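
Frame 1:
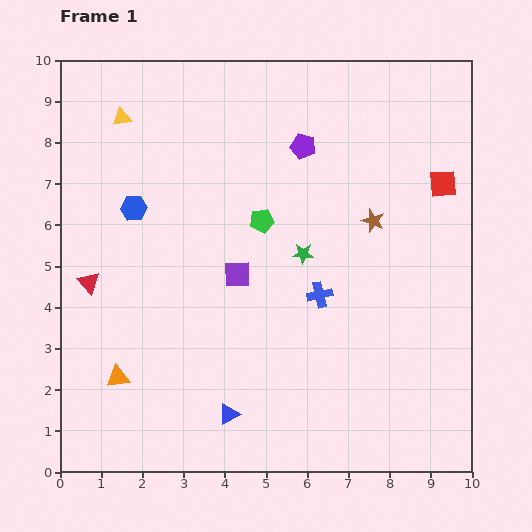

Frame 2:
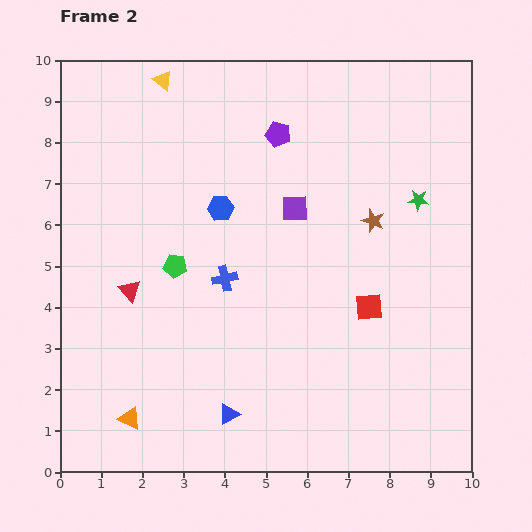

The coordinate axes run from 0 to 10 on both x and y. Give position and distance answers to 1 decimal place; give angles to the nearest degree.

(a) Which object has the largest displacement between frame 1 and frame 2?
the red square

(moved 3.5; next 3.1)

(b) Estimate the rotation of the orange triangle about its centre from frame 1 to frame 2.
34° clockwise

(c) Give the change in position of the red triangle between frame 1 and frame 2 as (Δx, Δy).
(1.0, -0.2)

The red triangle was at (0.7, 4.6) in frame 1 and (1.7, 4.4) in frame 2.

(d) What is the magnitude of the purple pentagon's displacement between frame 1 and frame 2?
0.7

The purple pentagon moved from (5.9, 7.9) to (5.3, 8.2), a distance of √(0.6² + 0.3²) ≈ 0.7.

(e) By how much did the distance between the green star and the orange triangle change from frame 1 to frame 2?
+3.4

Distance in frame 1: 5.4. Distance in frame 2: 8.8.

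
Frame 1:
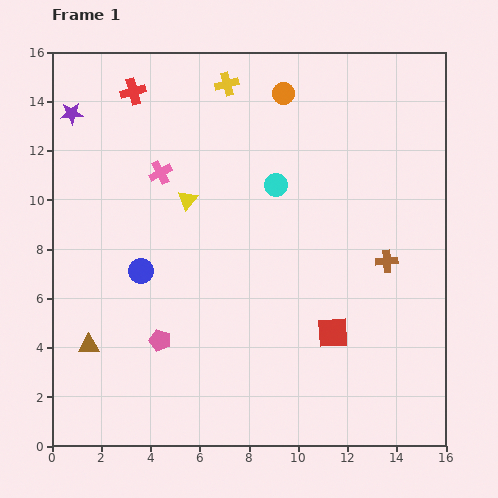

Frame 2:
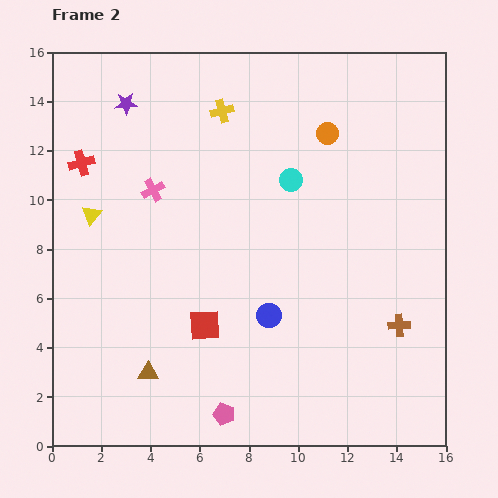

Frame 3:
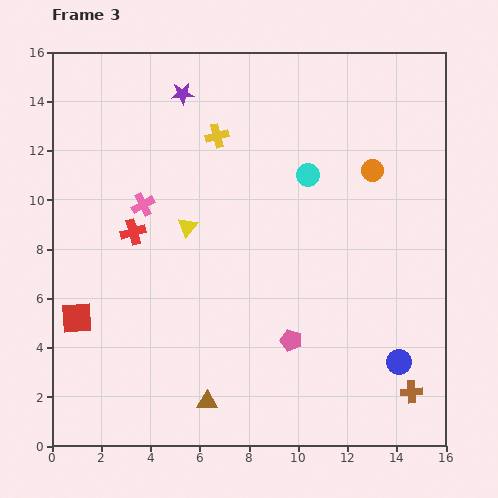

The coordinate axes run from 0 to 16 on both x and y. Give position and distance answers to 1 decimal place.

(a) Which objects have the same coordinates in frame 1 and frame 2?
none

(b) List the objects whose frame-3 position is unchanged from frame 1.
none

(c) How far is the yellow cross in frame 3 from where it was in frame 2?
1.0

The yellow cross moved from (6.9, 13.6) to (6.7, 12.6), a distance of √(0.2² + 1.0²) ≈ 1.0.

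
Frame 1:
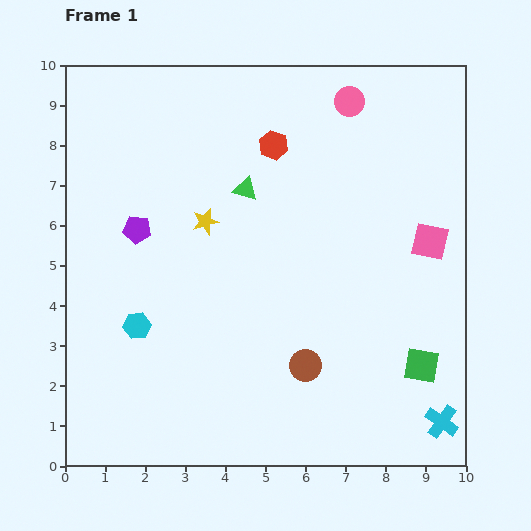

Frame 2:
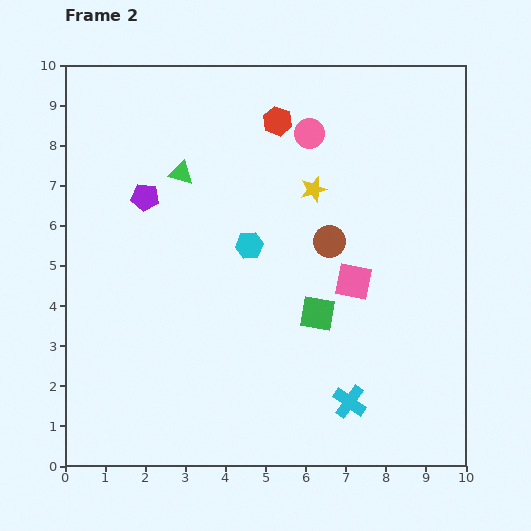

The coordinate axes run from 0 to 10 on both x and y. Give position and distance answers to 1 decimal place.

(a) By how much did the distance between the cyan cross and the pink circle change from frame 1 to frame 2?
-1.5

Distance in frame 1: 8.3. Distance in frame 2: 6.8.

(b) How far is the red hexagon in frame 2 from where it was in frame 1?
0.6

The red hexagon moved from (5.2, 8.0) to (5.3, 8.6), a distance of √(0.1² + 0.6²) ≈ 0.6.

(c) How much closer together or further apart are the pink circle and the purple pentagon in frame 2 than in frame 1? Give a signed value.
-1.8

Distance in frame 1: 6.2. Distance in frame 2: 4.4.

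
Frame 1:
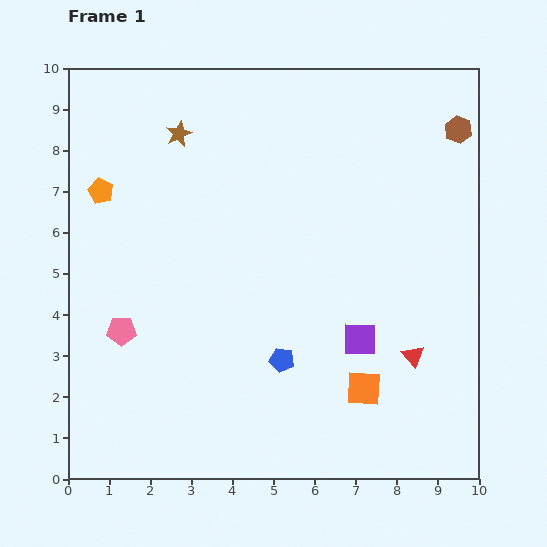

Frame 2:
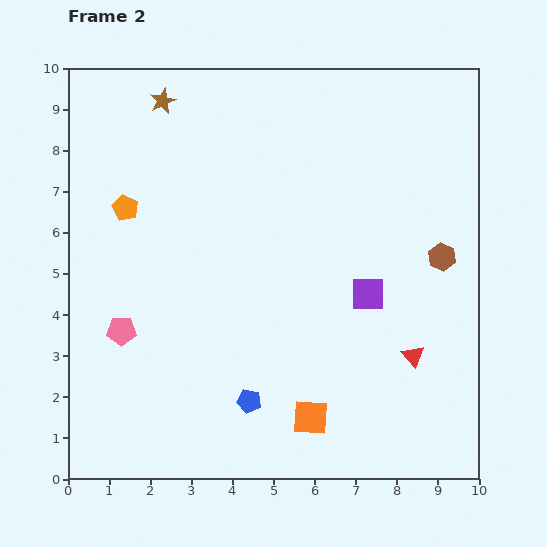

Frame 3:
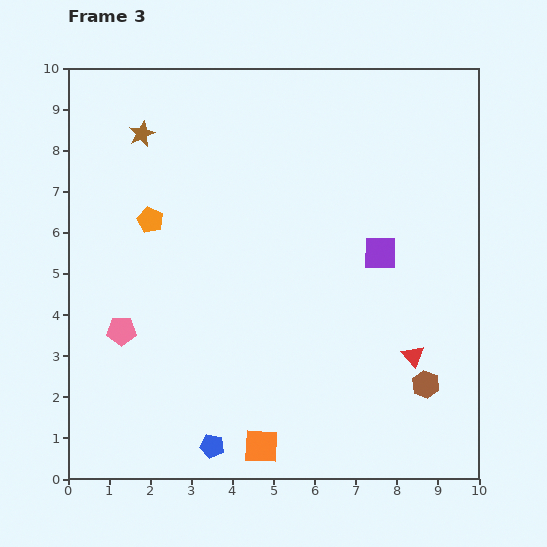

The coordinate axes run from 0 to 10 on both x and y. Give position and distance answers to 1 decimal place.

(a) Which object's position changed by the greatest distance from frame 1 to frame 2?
the brown hexagon

(moved 3.1; next 1.5)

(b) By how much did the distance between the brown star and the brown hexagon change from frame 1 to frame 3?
+2.4

Distance in frame 1: 6.8. Distance in frame 3: 9.2.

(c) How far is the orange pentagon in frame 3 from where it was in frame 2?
0.7

The orange pentagon moved from (1.4, 6.6) to (2.0, 6.3), a distance of √(0.6² + 0.3²) ≈ 0.7.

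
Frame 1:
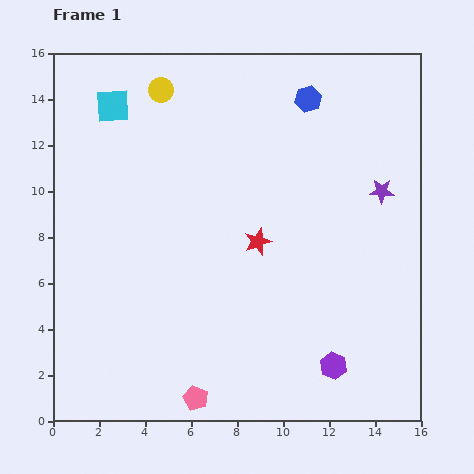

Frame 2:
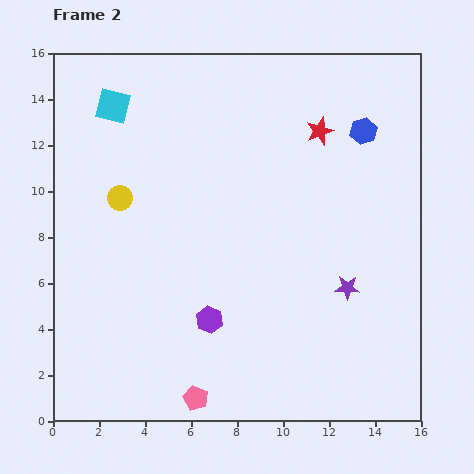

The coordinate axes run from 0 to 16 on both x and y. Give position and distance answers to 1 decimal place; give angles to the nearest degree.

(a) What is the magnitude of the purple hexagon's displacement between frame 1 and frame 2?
5.8

The purple hexagon moved from (12.2, 2.4) to (6.8, 4.4), a distance of √(5.4² + 2.0²) ≈ 5.8.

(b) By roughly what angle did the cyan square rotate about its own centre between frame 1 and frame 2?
18° clockwise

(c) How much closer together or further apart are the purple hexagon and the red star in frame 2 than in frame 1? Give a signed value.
+3.2

Distance in frame 1: 6.3. Distance in frame 2: 9.5.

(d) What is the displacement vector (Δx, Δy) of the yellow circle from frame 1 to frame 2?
(-1.8, -4.7)

The yellow circle was at (4.7, 14.4) in frame 1 and (2.9, 9.7) in frame 2.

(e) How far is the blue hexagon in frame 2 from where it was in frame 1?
2.8

The blue hexagon moved from (11.1, 14.0) to (13.5, 12.6), a distance of √(2.4² + 1.4²) ≈ 2.8.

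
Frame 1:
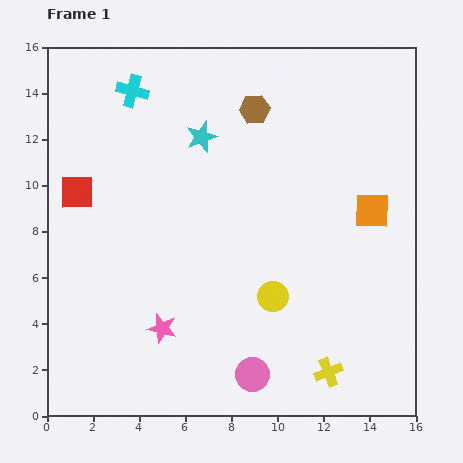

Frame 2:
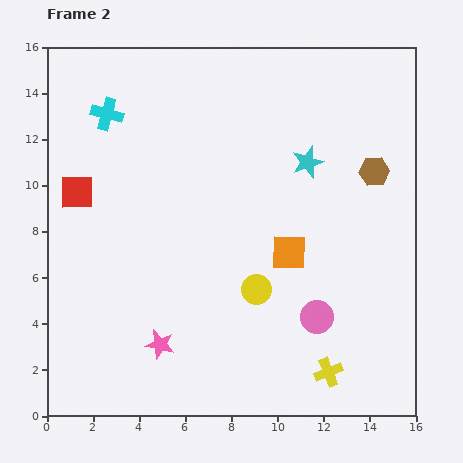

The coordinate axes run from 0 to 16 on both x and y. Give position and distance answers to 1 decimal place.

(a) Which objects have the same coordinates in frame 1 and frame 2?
the red square, the yellow cross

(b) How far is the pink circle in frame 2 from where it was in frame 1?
3.8

The pink circle moved from (8.9, 1.8) to (11.7, 4.3), a distance of √(2.8² + 2.5²) ≈ 3.8.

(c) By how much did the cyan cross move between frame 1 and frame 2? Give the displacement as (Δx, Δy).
(-1.1, -1.0)

The cyan cross was at (3.7, 14.1) in frame 1 and (2.6, 13.1) in frame 2.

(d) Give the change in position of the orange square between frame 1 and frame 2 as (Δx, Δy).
(-3.6, -1.8)

The orange square was at (14.1, 8.9) in frame 1 and (10.5, 7.1) in frame 2.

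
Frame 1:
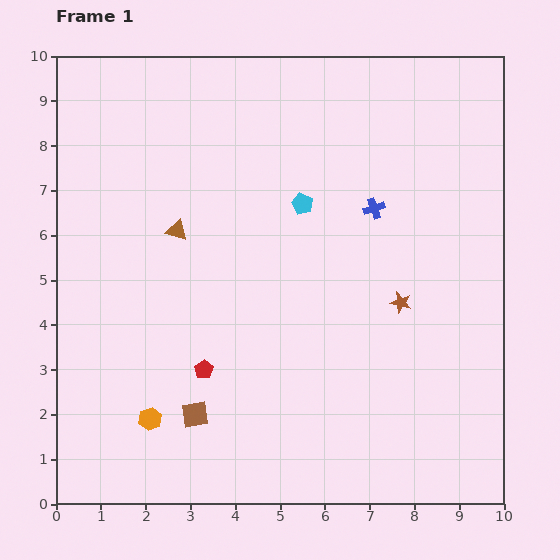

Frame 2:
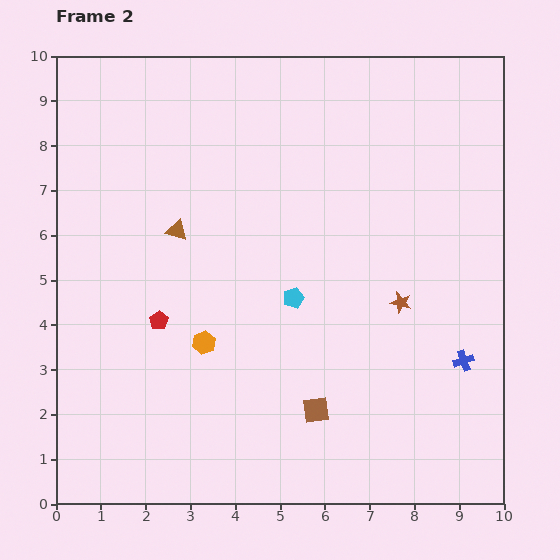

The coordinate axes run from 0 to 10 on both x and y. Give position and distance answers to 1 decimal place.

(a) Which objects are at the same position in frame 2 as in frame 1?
the brown star, the brown triangle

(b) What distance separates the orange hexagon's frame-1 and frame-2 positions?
2.1

The orange hexagon moved from (2.1, 1.9) to (3.3, 3.6), a distance of √(1.2² + 1.7²) ≈ 2.1.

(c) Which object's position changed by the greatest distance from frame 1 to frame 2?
the blue cross

(moved 3.9; next 2.7)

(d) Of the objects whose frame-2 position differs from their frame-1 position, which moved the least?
the red pentagon

(moved 1.5)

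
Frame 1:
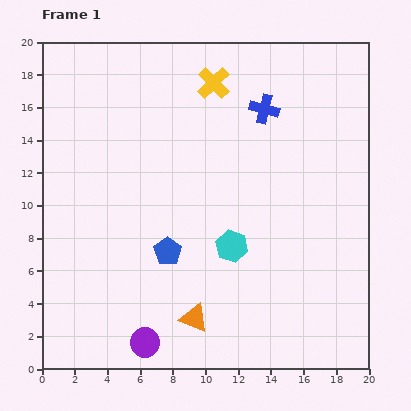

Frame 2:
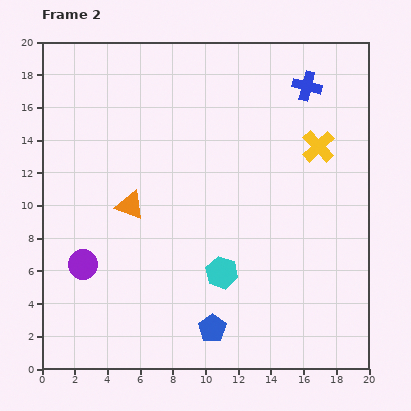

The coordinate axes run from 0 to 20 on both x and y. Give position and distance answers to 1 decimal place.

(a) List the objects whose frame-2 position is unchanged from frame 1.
none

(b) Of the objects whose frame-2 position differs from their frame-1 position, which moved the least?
the cyan hexagon

(moved 1.7)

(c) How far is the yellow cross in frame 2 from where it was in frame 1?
7.5

The yellow cross moved from (10.5, 17.5) to (16.9, 13.6), a distance of √(6.4² + 3.9²) ≈ 7.5.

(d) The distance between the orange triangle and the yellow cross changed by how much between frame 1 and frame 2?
-2.3

Distance in frame 1: 14.4. Distance in frame 2: 12.1.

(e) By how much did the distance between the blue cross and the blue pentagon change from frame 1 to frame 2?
+5.4

Distance in frame 1: 10.5. Distance in frame 2: 15.9.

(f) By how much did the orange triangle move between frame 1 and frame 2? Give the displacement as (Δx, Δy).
(-3.9, 6.9)

The orange triangle was at (9.3, 3.1) in frame 1 and (5.4, 10.0) in frame 2.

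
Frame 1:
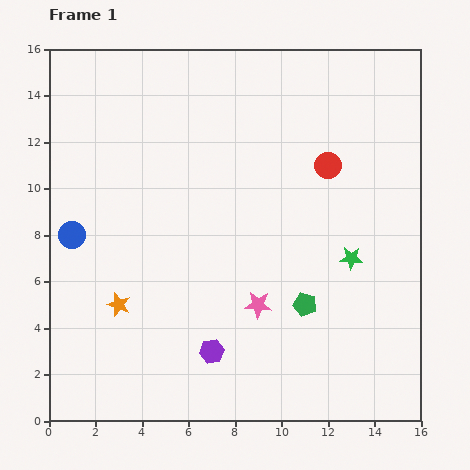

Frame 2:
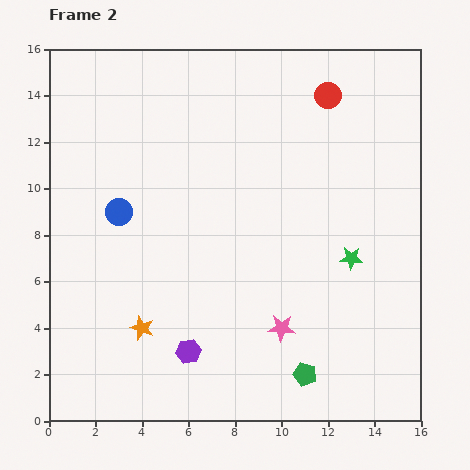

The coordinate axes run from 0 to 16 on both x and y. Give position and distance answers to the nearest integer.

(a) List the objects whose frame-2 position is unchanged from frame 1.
the green star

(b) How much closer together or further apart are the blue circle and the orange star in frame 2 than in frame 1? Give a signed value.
+1

Distance in frame 1: 4. Distance in frame 2: 5.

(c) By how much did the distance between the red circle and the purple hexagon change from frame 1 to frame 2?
+4

Distance in frame 1: 9. Distance in frame 2: 13.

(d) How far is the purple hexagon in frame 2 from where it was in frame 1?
1

The purple hexagon moved from (7, 3) to (6, 3), a distance of √(1² + 0²) ≈ 1.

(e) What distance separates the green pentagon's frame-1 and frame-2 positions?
3

The green pentagon moved from (11, 5) to (11, 2), a distance of √(0² + 3²) ≈ 3.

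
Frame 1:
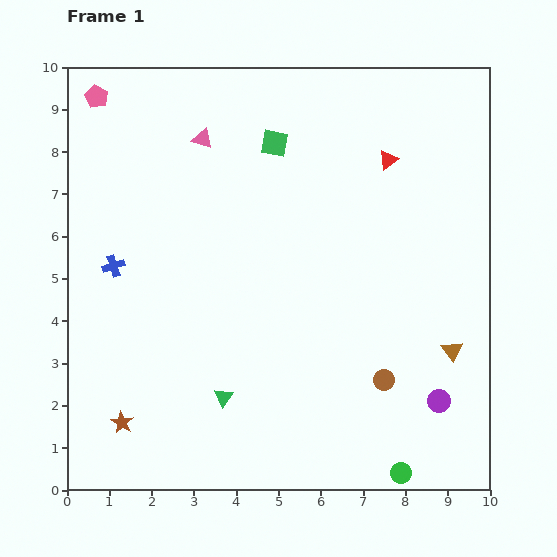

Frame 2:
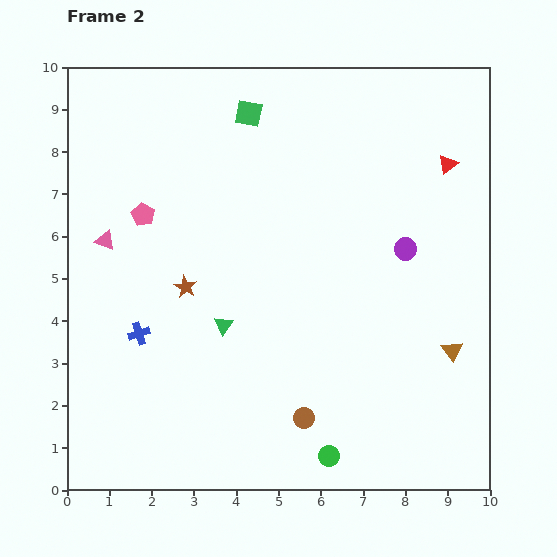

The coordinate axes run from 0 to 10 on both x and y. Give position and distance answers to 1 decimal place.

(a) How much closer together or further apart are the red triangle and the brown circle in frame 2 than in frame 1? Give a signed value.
+1.7

Distance in frame 1: 5.2. Distance in frame 2: 6.9.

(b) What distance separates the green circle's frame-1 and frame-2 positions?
1.7

The green circle moved from (7.9, 0.4) to (6.2, 0.8), a distance of √(1.7² + 0.4²) ≈ 1.7.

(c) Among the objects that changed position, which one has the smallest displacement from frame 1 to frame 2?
the green square

(moved 0.9)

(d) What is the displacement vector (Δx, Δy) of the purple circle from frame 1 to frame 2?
(-0.8, 3.6)

The purple circle was at (8.8, 2.1) in frame 1 and (8.0, 5.7) in frame 2.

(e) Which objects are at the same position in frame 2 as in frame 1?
the brown triangle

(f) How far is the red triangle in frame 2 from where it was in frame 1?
1.4

The red triangle moved from (7.6, 7.8) to (9.0, 7.7), a distance of √(1.4² + 0.1²) ≈ 1.4.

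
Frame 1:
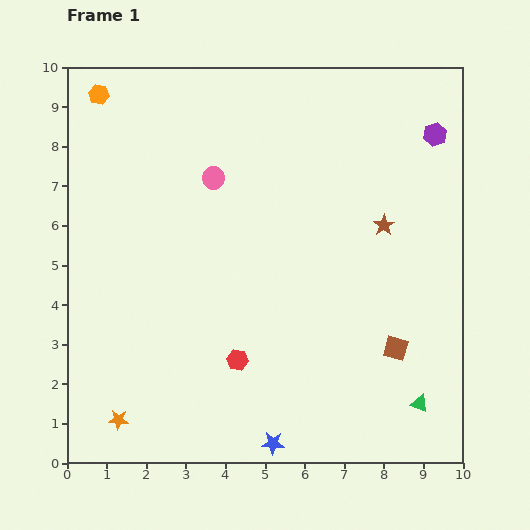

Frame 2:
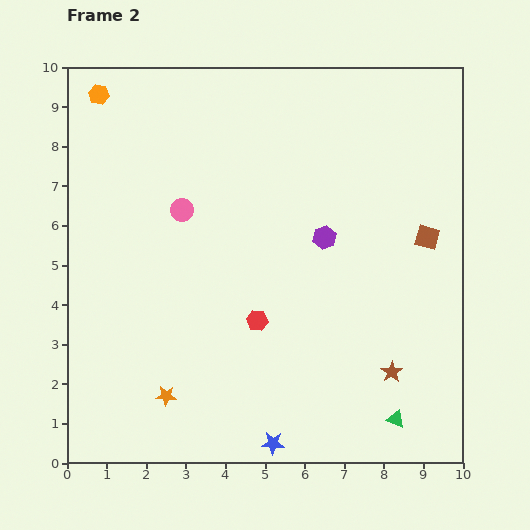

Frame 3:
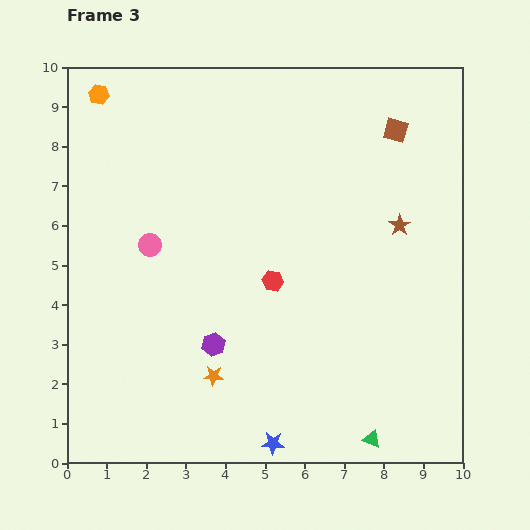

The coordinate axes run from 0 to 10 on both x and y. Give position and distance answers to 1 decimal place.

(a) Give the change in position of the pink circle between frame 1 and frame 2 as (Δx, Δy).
(-0.8, -0.8)

The pink circle was at (3.7, 7.2) in frame 1 and (2.9, 6.4) in frame 2.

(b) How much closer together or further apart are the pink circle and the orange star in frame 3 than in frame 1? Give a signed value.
-2.9

Distance in frame 1: 6.6. Distance in frame 3: 3.7.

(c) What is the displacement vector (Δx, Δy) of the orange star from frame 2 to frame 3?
(1.2, 0.5)

The orange star was at (2.5, 1.7) in frame 2 and (3.7, 2.2) in frame 3.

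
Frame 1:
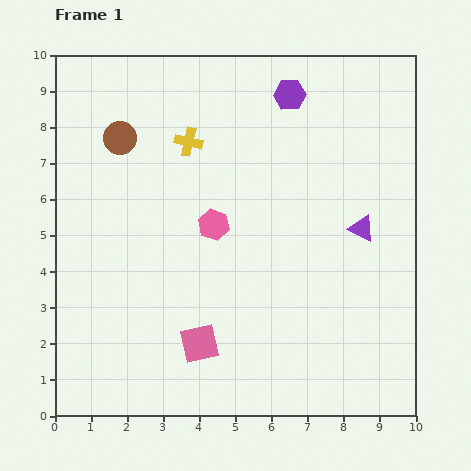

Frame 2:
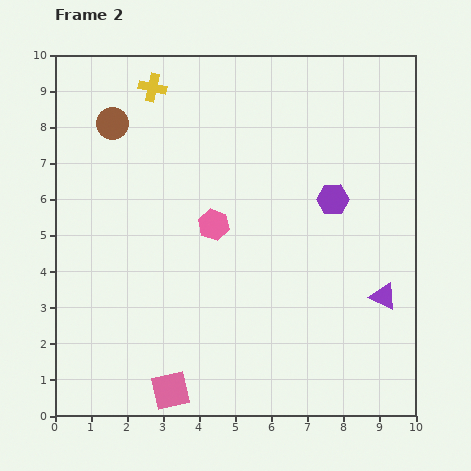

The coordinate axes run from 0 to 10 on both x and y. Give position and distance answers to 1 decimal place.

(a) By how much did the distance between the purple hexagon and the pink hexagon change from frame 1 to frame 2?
-0.8

Distance in frame 1: 4.2. Distance in frame 2: 3.4.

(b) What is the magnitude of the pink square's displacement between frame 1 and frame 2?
1.5

The pink square moved from (4.0, 2.0) to (3.2, 0.7), a distance of √(0.8² + 1.3²) ≈ 1.5.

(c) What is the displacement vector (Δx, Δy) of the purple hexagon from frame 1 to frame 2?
(1.2, -2.9)

The purple hexagon was at (6.5, 8.9) in frame 1 and (7.7, 6.0) in frame 2.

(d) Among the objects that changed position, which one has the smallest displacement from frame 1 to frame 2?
the brown circle

(moved 0.4)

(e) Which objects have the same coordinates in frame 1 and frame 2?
the pink hexagon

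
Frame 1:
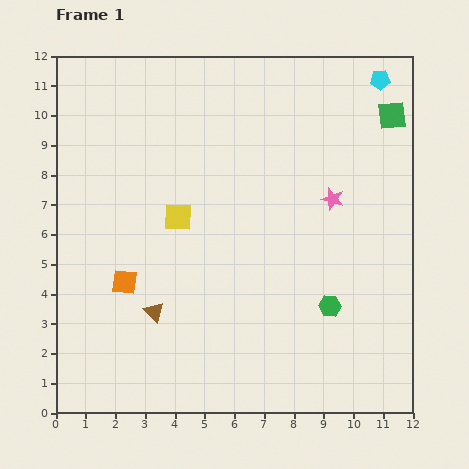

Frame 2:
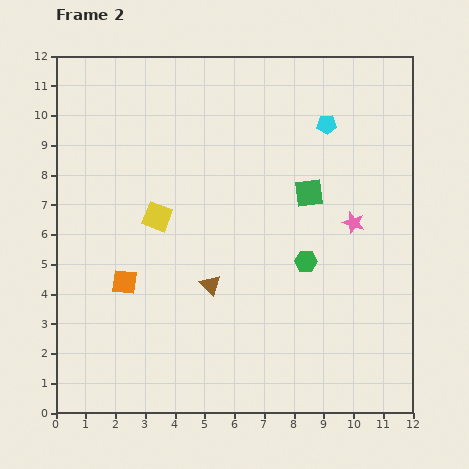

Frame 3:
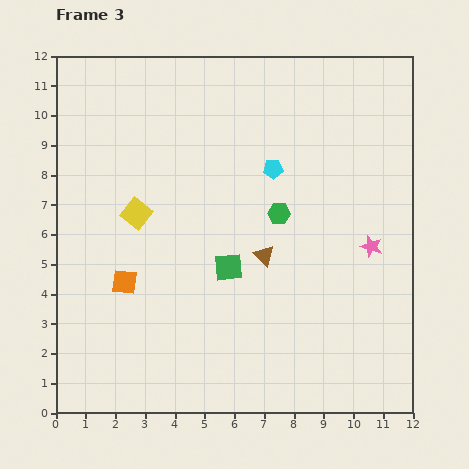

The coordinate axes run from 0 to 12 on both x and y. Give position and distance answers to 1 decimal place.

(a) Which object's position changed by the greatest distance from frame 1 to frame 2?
the green square

(moved 3.8; next 2.3)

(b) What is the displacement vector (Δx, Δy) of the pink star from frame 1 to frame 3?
(1.3, -1.6)

The pink star was at (9.3, 7.2) in frame 1 and (10.6, 5.6) in frame 3.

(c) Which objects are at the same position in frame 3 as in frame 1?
the orange square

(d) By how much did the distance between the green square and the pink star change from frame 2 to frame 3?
+3.1

Distance in frame 2: 1.8. Distance in frame 3: 4.9.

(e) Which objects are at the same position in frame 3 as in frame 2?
the orange square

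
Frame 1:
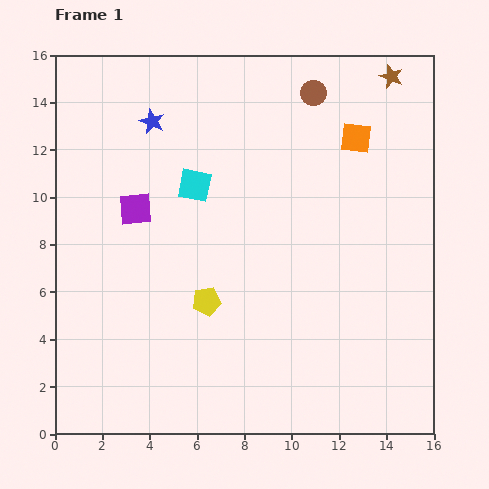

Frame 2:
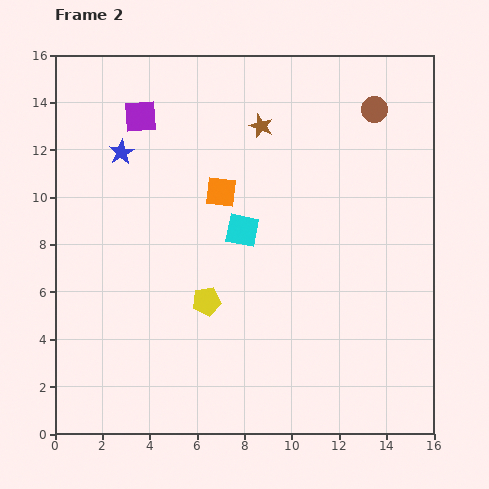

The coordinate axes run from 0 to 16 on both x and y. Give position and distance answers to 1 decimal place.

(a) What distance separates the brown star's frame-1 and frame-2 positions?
5.9

The brown star moved from (14.2, 15.1) to (8.7, 13.0), a distance of √(5.5² + 2.1²) ≈ 5.9.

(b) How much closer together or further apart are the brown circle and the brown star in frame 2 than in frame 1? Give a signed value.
+1.5

Distance in frame 1: 3.4. Distance in frame 2: 4.9.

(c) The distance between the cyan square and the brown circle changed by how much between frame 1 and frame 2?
+1.3

Distance in frame 1: 6.3. Distance in frame 2: 7.6.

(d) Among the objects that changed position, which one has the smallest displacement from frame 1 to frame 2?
the blue star

(moved 1.8)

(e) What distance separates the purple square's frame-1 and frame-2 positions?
3.9

The purple square moved from (3.4, 9.5) to (3.6, 13.4), a distance of √(0.2² + 3.9²) ≈ 3.9.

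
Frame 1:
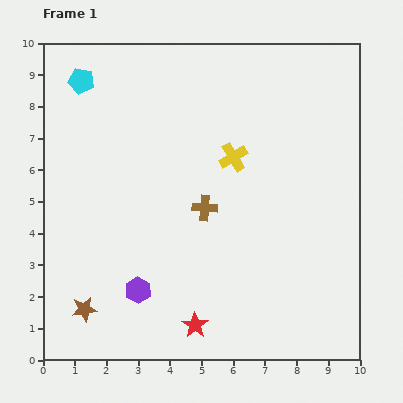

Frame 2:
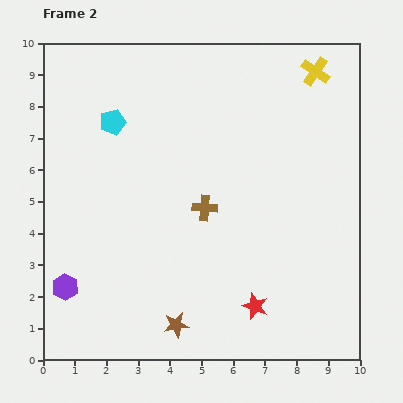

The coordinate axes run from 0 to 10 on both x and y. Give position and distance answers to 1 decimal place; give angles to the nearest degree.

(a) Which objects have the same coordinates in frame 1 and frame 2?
the brown cross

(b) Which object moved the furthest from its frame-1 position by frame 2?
the yellow cross

(moved 3.7; next 2.9)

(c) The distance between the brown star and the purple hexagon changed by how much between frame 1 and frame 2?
+1.9

Distance in frame 1: 1.8. Distance in frame 2: 3.7.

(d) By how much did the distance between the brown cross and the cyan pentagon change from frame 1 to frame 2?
-1.6

Distance in frame 1: 5.6. Distance in frame 2: 4.0.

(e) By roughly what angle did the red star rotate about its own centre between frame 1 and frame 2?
16° counter-clockwise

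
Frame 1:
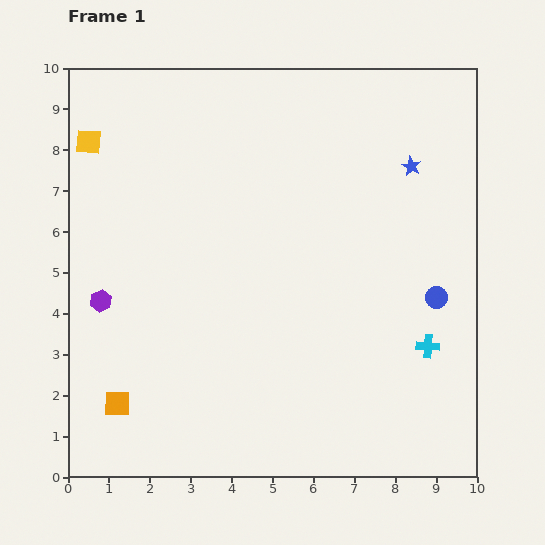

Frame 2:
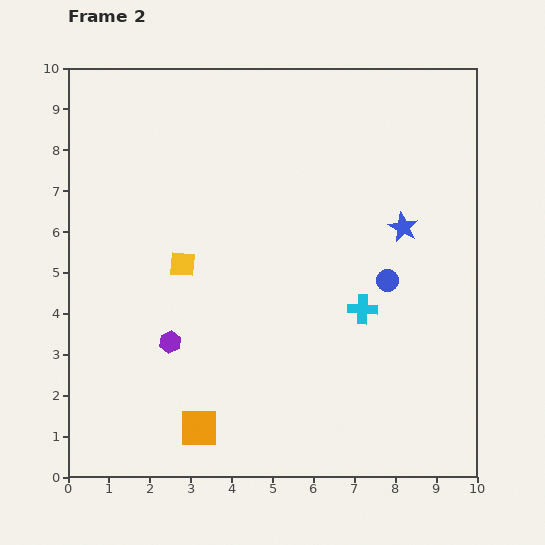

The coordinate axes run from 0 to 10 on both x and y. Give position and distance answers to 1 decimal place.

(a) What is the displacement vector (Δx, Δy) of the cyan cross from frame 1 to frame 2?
(-1.6, 0.9)

The cyan cross was at (8.8, 3.2) in frame 1 and (7.2, 4.1) in frame 2.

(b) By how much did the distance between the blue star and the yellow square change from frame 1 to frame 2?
-2.4

Distance in frame 1: 7.9. Distance in frame 2: 5.5.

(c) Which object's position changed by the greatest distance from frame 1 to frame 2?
the yellow square

(moved 3.8; next 2.1)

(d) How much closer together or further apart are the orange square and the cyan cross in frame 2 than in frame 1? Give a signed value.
-2.8

Distance in frame 1: 7.7. Distance in frame 2: 4.9.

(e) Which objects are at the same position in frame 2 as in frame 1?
none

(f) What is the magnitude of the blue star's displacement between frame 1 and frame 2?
1.5

The blue star moved from (8.4, 7.6) to (8.2, 6.1), a distance of √(0.2² + 1.5²) ≈ 1.5.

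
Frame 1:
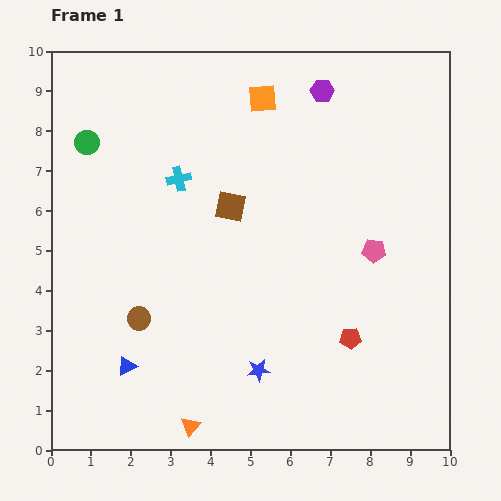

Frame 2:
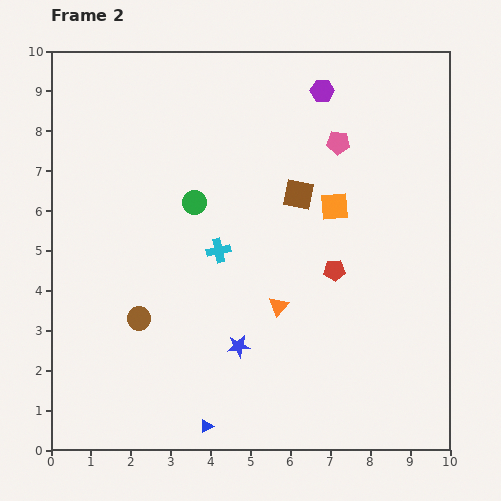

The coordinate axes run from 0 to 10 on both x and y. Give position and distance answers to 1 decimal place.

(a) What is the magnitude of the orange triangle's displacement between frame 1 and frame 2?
3.7

The orange triangle moved from (3.5, 0.6) to (5.7, 3.6), a distance of √(2.2² + 3.0²) ≈ 3.7.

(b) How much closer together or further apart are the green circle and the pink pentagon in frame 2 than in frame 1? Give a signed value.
-3.8

Distance in frame 1: 7.7. Distance in frame 2: 3.9.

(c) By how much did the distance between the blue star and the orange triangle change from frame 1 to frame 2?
-0.8

Distance in frame 1: 2.2. Distance in frame 2: 1.4.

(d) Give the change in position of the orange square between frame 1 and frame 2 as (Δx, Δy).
(1.8, -2.7)

The orange square was at (5.3, 8.8) in frame 1 and (7.1, 6.1) in frame 2.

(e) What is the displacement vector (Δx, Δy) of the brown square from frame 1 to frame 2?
(1.7, 0.3)

The brown square was at (4.5, 6.1) in frame 1 and (6.2, 6.4) in frame 2.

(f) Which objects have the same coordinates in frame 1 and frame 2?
the brown circle, the purple hexagon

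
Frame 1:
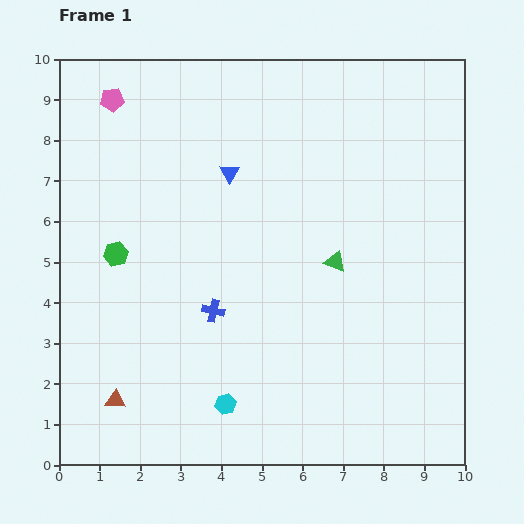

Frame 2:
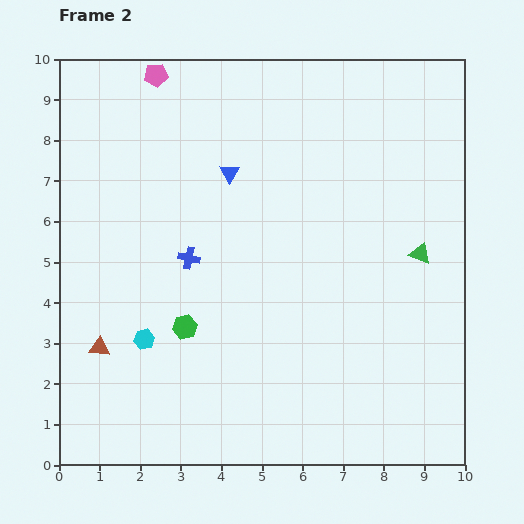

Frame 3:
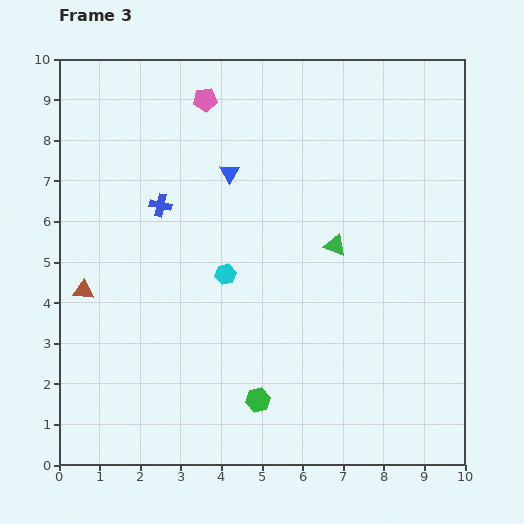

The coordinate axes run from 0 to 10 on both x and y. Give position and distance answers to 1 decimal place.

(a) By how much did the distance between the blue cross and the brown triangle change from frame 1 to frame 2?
-0.2

Distance in frame 1: 3.3. Distance in frame 2: 3.1.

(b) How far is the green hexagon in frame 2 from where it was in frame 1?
2.5

The green hexagon moved from (1.4, 5.2) to (3.1, 3.4), a distance of √(1.7² + 1.8²) ≈ 2.5.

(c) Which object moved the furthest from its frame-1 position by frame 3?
the green hexagon

(moved 5.0; next 3.2)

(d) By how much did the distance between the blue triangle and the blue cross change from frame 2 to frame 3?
-0.4

Distance in frame 2: 2.3. Distance in frame 3: 1.9.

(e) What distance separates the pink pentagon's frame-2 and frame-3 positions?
1.3

The pink pentagon moved from (2.4, 9.6) to (3.6, 9.0), a distance of √(1.2² + 0.6²) ≈ 1.3.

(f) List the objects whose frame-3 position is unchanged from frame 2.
the blue triangle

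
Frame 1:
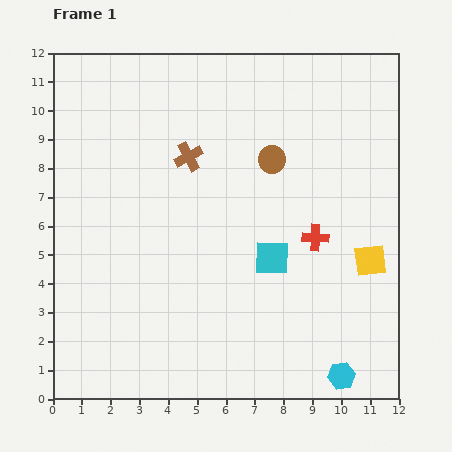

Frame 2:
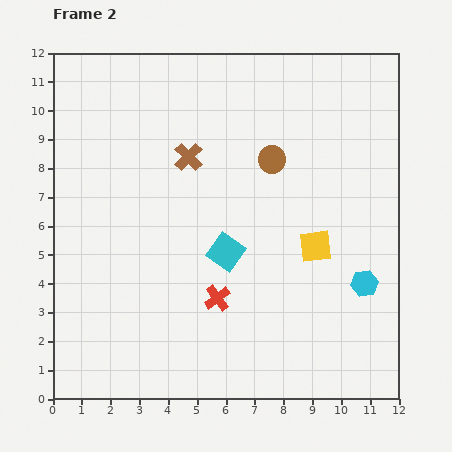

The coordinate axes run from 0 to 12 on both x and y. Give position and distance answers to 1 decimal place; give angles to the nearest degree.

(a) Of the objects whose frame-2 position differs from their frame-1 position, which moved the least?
the cyan square

(moved 1.6)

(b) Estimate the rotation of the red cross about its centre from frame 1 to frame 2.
39° counter-clockwise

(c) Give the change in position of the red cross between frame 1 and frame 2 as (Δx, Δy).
(-3.4, -2.1)

The red cross was at (9.1, 5.6) in frame 1 and (5.7, 3.5) in frame 2.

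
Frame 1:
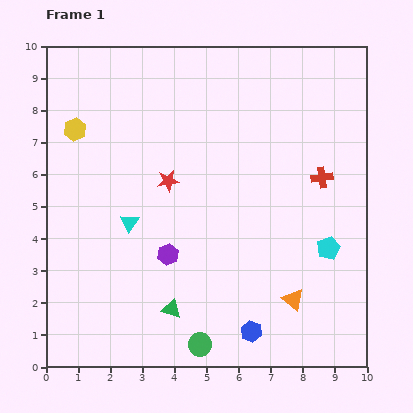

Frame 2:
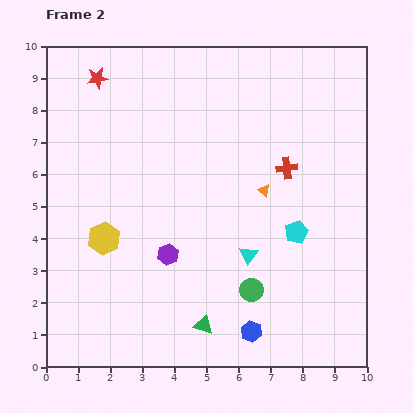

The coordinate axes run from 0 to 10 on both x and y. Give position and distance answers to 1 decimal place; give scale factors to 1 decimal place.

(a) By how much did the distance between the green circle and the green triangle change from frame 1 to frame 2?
+0.5

Distance in frame 1: 1.4. Distance in frame 2: 1.9.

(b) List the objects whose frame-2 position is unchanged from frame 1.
the purple hexagon, the blue hexagon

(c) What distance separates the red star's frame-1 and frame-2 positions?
3.9

The red star moved from (3.8, 5.8) to (1.6, 9.0), a distance of √(2.2² + 3.2²) ≈ 3.9.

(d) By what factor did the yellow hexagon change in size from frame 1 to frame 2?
1.4×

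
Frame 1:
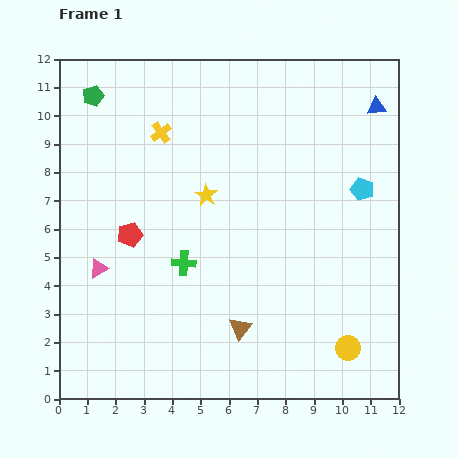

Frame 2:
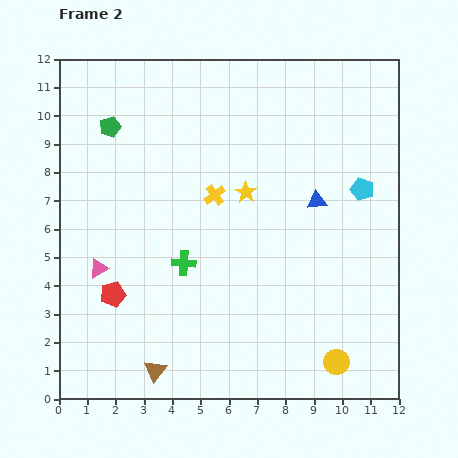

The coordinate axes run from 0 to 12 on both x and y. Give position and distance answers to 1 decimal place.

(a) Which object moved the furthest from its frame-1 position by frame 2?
the blue triangle

(moved 3.9; next 3.4)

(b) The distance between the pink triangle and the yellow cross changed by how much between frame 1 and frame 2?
-0.4

Distance in frame 1: 5.3. Distance in frame 2: 4.9.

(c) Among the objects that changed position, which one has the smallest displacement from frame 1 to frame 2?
the yellow circle

(moved 0.6)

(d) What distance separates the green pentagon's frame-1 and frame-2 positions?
1.3

The green pentagon moved from (1.2, 10.7) to (1.8, 9.6), a distance of √(0.6² + 1.1²) ≈ 1.3.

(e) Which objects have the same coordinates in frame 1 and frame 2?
the pink triangle, the cyan pentagon, the green cross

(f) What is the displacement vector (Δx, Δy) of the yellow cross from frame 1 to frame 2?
(1.9, -2.2)

The yellow cross was at (3.6, 9.4) in frame 1 and (5.5, 7.2) in frame 2.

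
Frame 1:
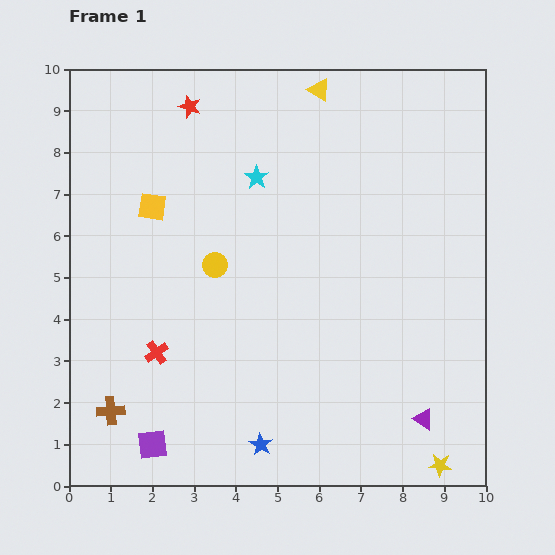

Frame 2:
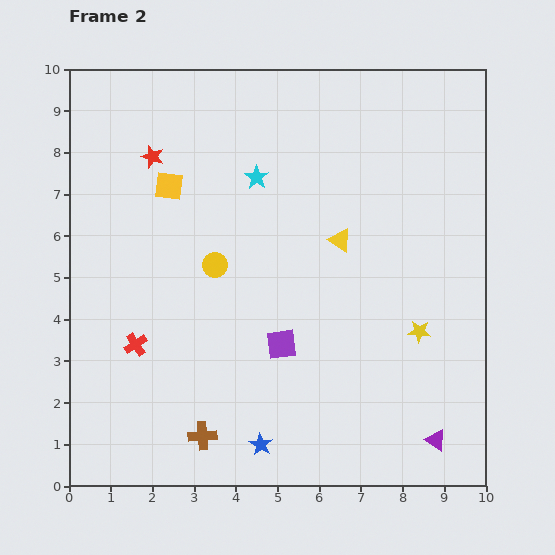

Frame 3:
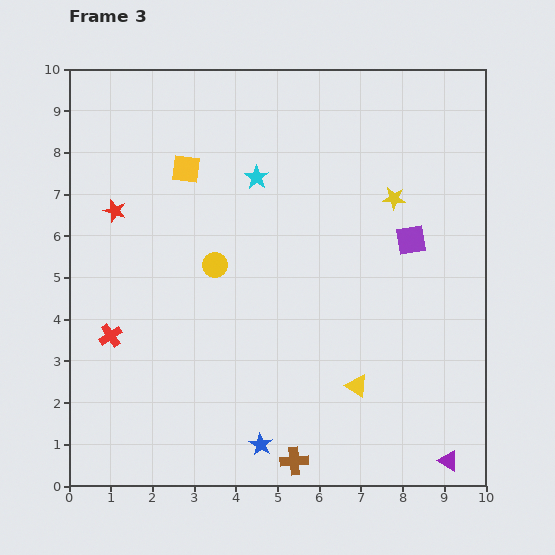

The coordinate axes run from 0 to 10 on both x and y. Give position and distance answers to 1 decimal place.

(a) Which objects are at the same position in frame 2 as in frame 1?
the yellow circle, the blue star, the cyan star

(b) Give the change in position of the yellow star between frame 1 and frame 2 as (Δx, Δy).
(-0.5, 3.2)

The yellow star was at (8.9, 0.5) in frame 1 and (8.4, 3.7) in frame 2.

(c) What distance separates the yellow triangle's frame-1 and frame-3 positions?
7.2

The yellow triangle moved from (6.0, 9.5) to (6.9, 2.4), a distance of √(0.9² + 7.1²) ≈ 7.2.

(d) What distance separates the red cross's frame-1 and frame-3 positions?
1.2

The red cross moved from (2.1, 3.2) to (1.0, 3.6), a distance of √(1.1² + 0.4²) ≈ 1.2.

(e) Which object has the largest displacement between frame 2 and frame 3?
the purple square

(moved 4.0; next 3.5)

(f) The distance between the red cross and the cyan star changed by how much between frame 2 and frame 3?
+0.3

Distance in frame 2: 4.9. Distance in frame 3: 5.2.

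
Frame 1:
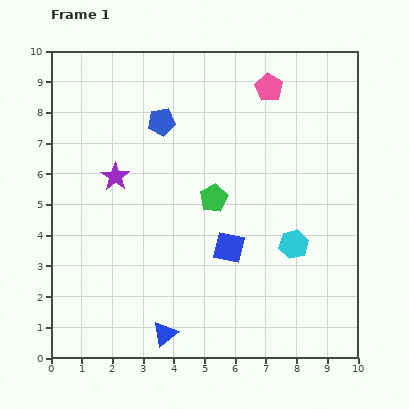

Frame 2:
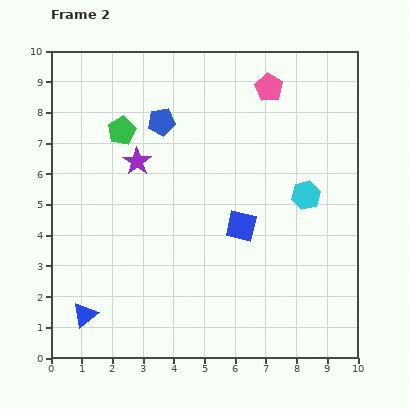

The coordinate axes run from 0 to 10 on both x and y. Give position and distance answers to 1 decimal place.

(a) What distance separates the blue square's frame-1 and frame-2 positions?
0.8

The blue square moved from (5.8, 3.6) to (6.2, 4.3), a distance of √(0.4² + 0.7²) ≈ 0.8.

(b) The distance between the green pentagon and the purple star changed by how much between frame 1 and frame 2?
-2.2

Distance in frame 1: 3.3. Distance in frame 2: 1.1.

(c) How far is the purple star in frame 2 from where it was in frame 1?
0.9

The purple star moved from (2.1, 5.9) to (2.8, 6.4), a distance of √(0.7² + 0.5²) ≈ 0.9.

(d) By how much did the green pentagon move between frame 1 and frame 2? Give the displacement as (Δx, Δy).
(-3.0, 2.2)

The green pentagon was at (5.3, 5.2) in frame 1 and (2.3, 7.4) in frame 2.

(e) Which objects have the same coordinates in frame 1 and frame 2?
the pink pentagon, the blue pentagon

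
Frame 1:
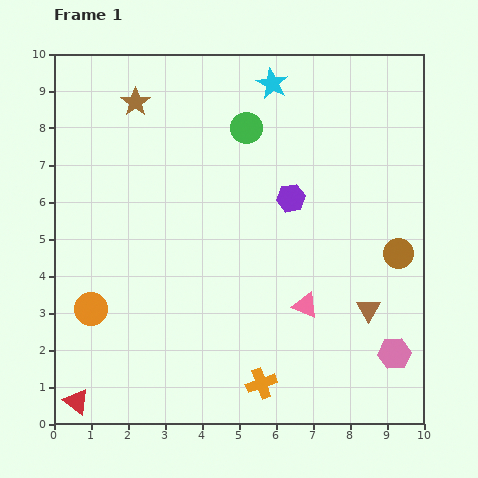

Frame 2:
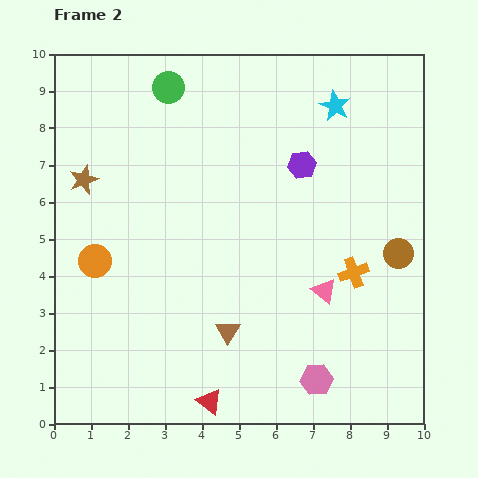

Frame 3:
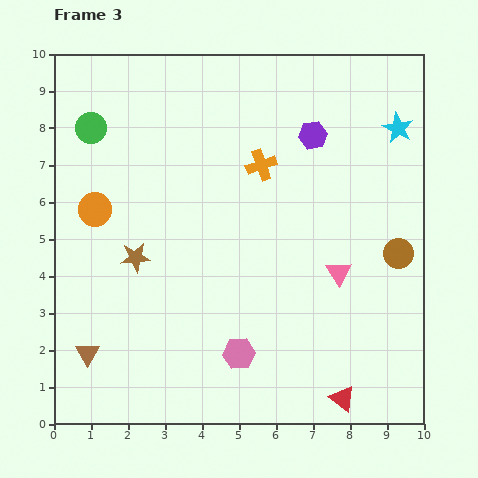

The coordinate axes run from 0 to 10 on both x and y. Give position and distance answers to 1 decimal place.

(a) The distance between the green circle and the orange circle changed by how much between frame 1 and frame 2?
-1.4

Distance in frame 1: 6.5. Distance in frame 2: 5.1.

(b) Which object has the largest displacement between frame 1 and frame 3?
the brown triangle

(moved 7.7; next 7.2)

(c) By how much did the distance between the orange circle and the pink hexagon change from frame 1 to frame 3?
-2.8

Distance in frame 1: 8.3. Distance in frame 3: 5.5.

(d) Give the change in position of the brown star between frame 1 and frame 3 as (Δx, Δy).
(0.0, -4.2)

The brown star was at (2.2, 8.7) in frame 1 and (2.2, 4.5) in frame 3.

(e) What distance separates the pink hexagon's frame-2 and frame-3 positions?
2.2

The pink hexagon moved from (7.1, 1.2) to (5.0, 1.9), a distance of √(2.1² + 0.7²) ≈ 2.2.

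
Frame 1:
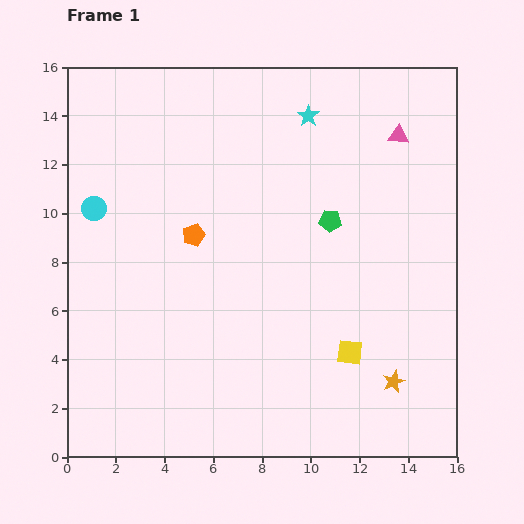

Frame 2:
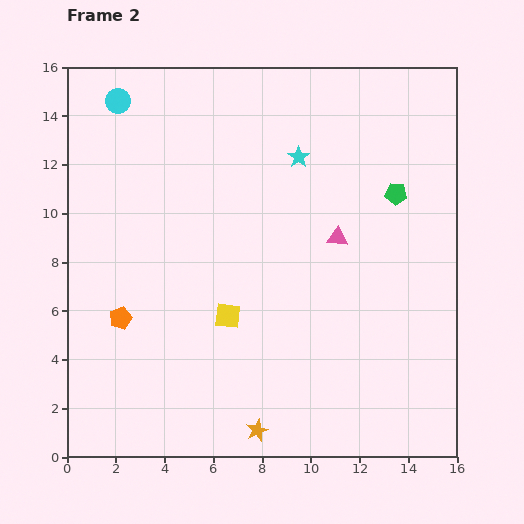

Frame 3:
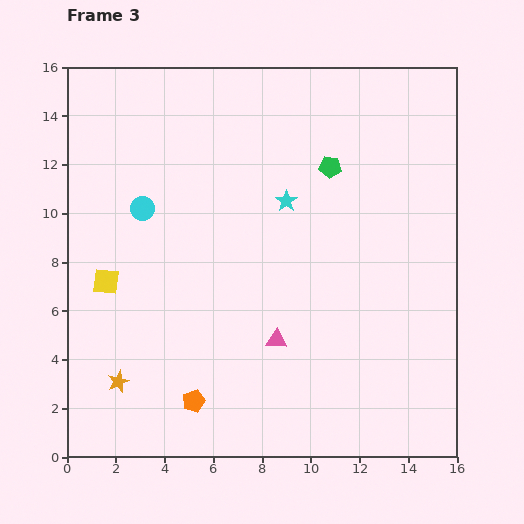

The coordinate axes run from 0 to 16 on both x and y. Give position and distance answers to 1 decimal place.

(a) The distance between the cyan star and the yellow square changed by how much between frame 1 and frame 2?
-2.7

Distance in frame 1: 9.8. Distance in frame 2: 7.1.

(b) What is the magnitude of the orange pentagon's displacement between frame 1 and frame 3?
6.8

The orange pentagon moved from (5.2, 9.1) to (5.2, 2.3), a distance of √(0.0² + 6.8²) ≈ 6.8.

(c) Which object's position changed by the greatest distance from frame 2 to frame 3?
the orange star

(moved 6.0; next 5.2)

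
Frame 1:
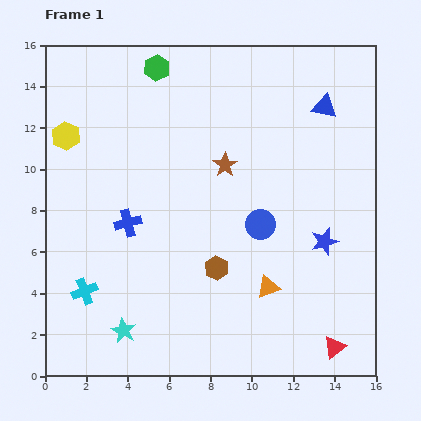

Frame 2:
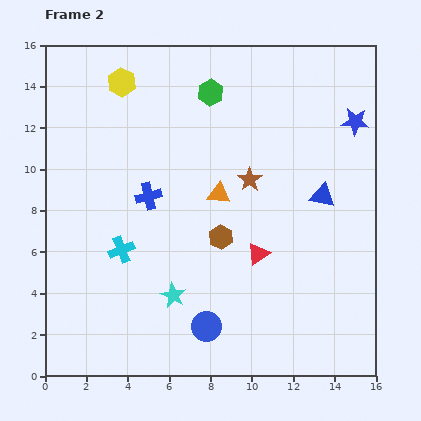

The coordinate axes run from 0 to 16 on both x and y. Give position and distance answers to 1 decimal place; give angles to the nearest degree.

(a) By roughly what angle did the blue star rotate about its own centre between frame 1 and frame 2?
21° clockwise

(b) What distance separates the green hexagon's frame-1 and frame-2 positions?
2.9

The green hexagon moved from (5.4, 14.9) to (8.0, 13.7), a distance of √(2.6² + 1.2²) ≈ 2.9.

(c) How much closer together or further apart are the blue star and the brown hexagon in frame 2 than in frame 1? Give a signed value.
+3.2

Distance in frame 1: 5.4. Distance in frame 2: 8.6.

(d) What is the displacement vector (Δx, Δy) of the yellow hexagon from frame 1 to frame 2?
(2.7, 2.6)

The yellow hexagon was at (1.0, 11.6) in frame 1 and (3.7, 14.2) in frame 2.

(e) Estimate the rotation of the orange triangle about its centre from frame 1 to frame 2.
26° clockwise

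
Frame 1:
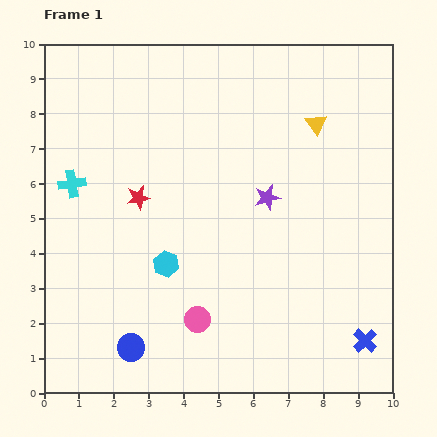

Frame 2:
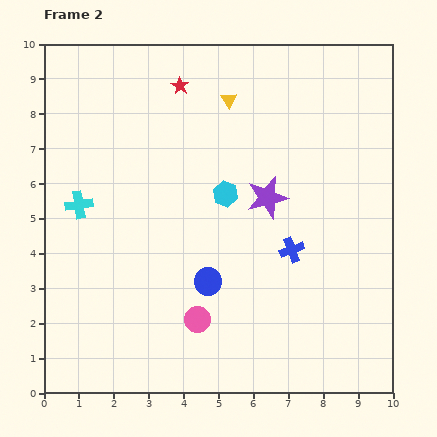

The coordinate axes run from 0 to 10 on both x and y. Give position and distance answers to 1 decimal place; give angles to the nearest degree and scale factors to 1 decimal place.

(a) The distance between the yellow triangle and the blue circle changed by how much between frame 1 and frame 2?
-3.1

Distance in frame 1: 8.3. Distance in frame 2: 5.2.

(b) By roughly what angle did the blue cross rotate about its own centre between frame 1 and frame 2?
24° clockwise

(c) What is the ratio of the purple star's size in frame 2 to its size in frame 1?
1.6×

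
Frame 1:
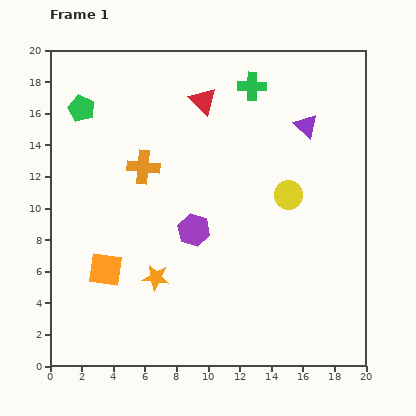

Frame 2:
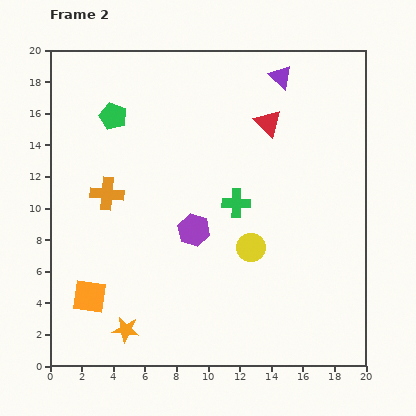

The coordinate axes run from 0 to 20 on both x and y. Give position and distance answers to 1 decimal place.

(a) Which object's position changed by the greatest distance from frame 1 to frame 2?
the green cross

(moved 7.5; next 4.3)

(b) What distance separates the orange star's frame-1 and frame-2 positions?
3.8

The orange star moved from (6.7, 5.6) to (4.8, 2.3), a distance of √(1.9² + 3.3²) ≈ 3.8.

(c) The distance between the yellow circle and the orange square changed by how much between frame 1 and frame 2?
-1.8

Distance in frame 1: 12.5. Distance in frame 2: 10.7.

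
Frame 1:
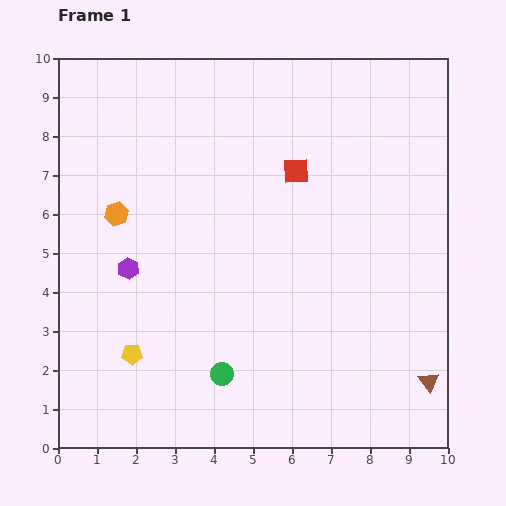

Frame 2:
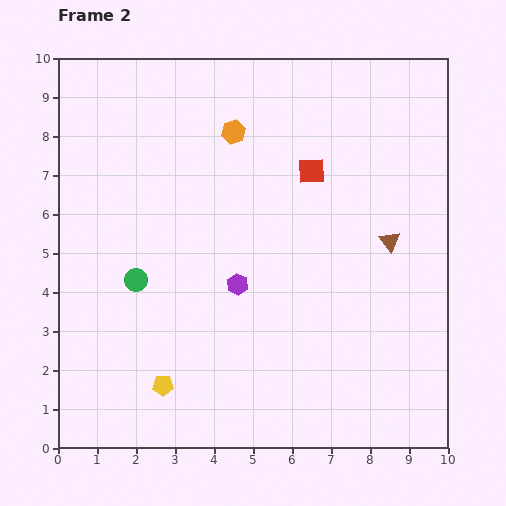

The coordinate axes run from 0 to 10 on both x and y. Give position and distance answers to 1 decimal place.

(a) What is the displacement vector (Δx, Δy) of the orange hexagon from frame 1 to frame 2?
(3.0, 2.1)

The orange hexagon was at (1.5, 6.0) in frame 1 and (4.5, 8.1) in frame 2.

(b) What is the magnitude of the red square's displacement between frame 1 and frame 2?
0.4

The red square moved from (6.1, 7.1) to (6.5, 7.1), a distance of √(0.4² + 0.0²) ≈ 0.4.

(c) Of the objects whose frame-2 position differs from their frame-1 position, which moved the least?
the red square

(moved 0.4)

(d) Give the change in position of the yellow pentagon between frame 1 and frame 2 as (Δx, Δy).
(0.8, -0.8)

The yellow pentagon was at (1.9, 2.4) in frame 1 and (2.7, 1.6) in frame 2.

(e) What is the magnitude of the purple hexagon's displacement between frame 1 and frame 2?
2.8

The purple hexagon moved from (1.8, 4.6) to (4.6, 4.2), a distance of √(2.8² + 0.4²) ≈ 2.8.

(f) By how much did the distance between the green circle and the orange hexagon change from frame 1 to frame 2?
-0.4

Distance in frame 1: 4.9. Distance in frame 2: 4.5.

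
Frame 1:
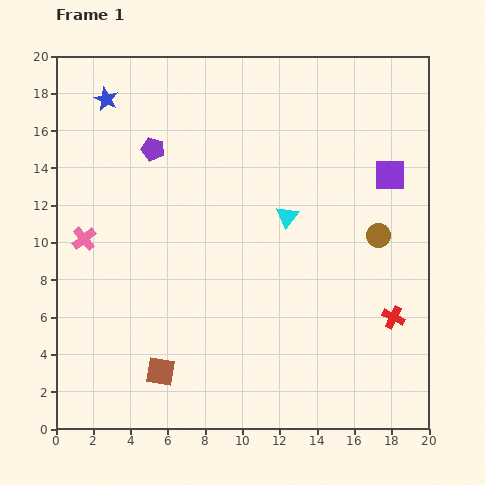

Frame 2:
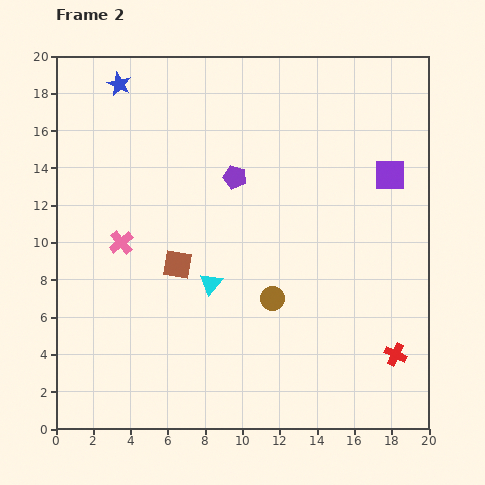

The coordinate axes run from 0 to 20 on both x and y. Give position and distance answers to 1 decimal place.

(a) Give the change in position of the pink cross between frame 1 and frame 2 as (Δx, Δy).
(2.0, -0.2)

The pink cross was at (1.5, 10.2) in frame 1 and (3.5, 10.0) in frame 2.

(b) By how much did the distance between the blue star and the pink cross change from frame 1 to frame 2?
+0.9

Distance in frame 1: 7.6. Distance in frame 2: 8.5.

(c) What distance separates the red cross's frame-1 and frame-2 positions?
2.0

The red cross moved from (18.1, 6.0) to (18.2, 4.0), a distance of √(0.1² + 2.0²) ≈ 2.0.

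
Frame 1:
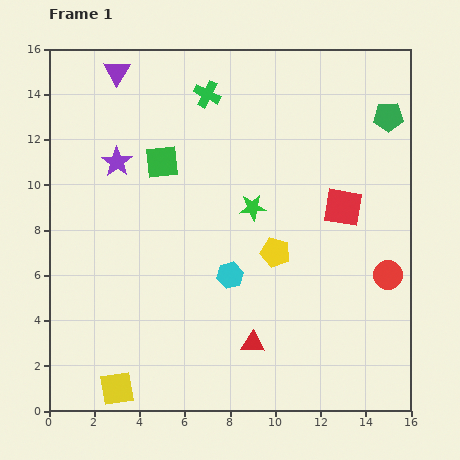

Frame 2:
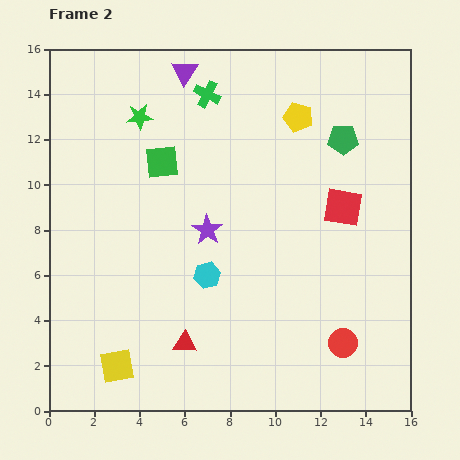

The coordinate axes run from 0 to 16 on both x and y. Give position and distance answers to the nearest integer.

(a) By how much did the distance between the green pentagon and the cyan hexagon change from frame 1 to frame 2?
-2

Distance in frame 1: 10. Distance in frame 2: 8.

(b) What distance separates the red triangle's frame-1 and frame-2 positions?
3

The red triangle moved from (9, 3) to (6, 3), a distance of √(3² + 0²) ≈ 3.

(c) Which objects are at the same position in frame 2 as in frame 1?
the green cross, the red square, the green square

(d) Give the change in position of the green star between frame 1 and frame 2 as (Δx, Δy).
(-5, 4)

The green star was at (9, 9) in frame 1 and (4, 13) in frame 2.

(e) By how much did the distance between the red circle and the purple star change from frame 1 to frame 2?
-5

Distance in frame 1: 13. Distance in frame 2: 8.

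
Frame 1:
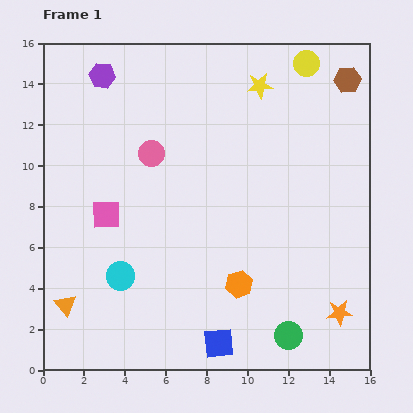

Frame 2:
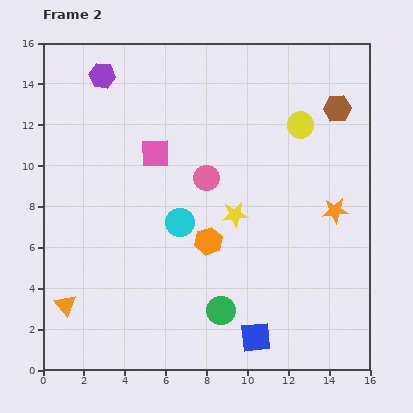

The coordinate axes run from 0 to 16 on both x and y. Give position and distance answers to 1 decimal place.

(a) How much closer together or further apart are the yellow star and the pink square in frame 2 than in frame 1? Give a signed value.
-4.9

Distance in frame 1: 9.8. Distance in frame 2: 4.9.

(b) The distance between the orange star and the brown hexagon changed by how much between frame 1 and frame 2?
-6.4

Distance in frame 1: 11.4. Distance in frame 2: 5.0.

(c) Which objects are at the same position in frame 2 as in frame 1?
the orange triangle, the purple hexagon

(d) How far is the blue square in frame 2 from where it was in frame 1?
1.8

The blue square moved from (8.6, 1.3) to (10.4, 1.6), a distance of √(1.8² + 0.3²) ≈ 1.8.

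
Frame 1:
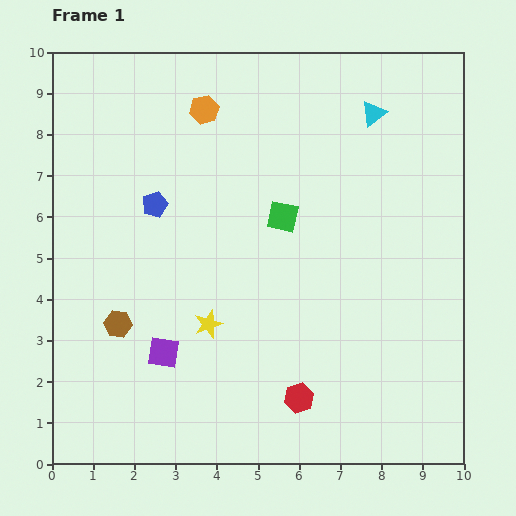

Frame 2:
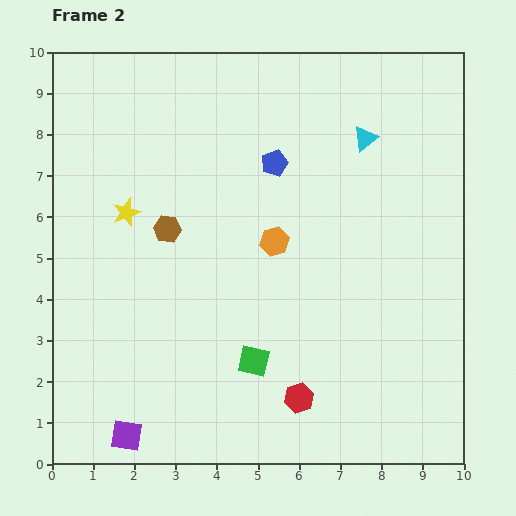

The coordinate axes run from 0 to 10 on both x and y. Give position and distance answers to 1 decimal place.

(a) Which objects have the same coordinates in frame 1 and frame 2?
the red hexagon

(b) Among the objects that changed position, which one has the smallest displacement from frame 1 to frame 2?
the cyan triangle

(moved 0.6)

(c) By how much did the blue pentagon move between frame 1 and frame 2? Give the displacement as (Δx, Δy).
(2.9, 1.0)

The blue pentagon was at (2.5, 6.3) in frame 1 and (5.4, 7.3) in frame 2.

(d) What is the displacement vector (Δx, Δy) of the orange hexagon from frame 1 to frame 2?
(1.7, -3.2)

The orange hexagon was at (3.7, 8.6) in frame 1 and (5.4, 5.4) in frame 2.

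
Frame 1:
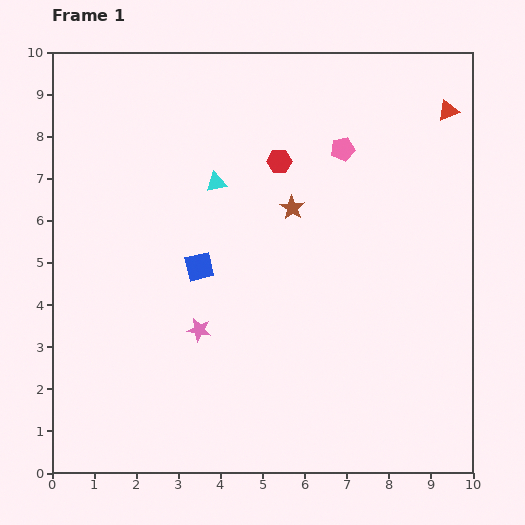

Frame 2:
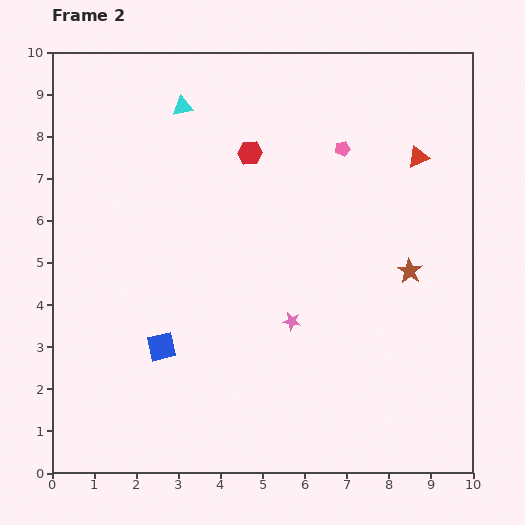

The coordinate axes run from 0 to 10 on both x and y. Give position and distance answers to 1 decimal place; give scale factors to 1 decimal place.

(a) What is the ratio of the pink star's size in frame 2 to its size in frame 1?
0.8×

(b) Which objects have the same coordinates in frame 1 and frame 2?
the pink pentagon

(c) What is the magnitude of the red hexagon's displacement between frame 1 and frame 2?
0.7

The red hexagon moved from (5.4, 7.4) to (4.7, 7.6), a distance of √(0.7² + 0.2²) ≈ 0.7.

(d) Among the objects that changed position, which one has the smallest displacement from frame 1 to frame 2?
the red hexagon

(moved 0.7)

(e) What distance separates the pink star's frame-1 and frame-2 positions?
2.2

The pink star moved from (3.5, 3.4) to (5.7, 3.6), a distance of √(2.2² + 0.2²) ≈ 2.2.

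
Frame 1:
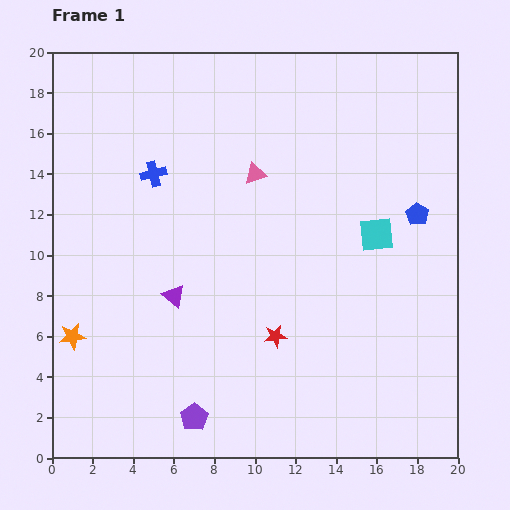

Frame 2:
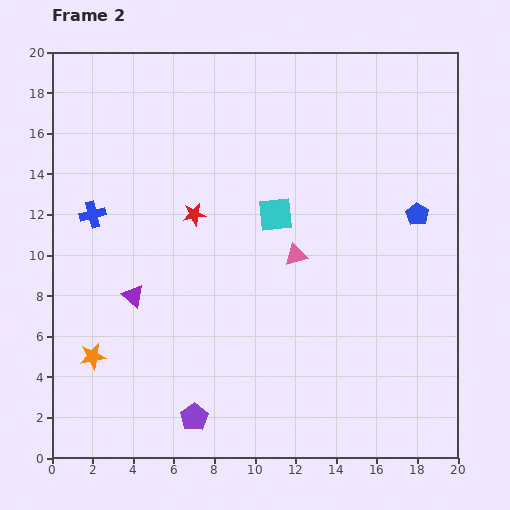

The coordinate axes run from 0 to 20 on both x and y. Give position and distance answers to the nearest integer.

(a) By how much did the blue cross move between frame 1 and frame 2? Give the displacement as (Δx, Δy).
(-3, -2)

The blue cross was at (5, 14) in frame 1 and (2, 12) in frame 2.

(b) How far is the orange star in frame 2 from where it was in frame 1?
1

The orange star moved from (1, 6) to (2, 5), a distance of √(1² + 1²) ≈ 1.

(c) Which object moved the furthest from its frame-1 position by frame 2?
the red star

(moved 7; next 5)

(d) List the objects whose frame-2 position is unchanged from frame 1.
the blue pentagon, the purple pentagon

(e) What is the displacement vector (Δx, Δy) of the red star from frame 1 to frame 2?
(-4, 6)

The red star was at (11, 6) in frame 1 and (7, 12) in frame 2.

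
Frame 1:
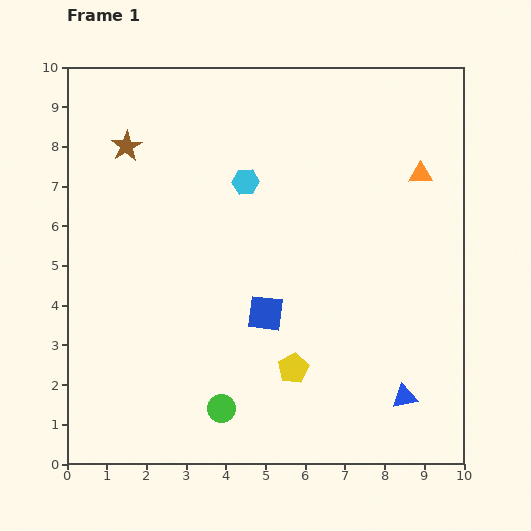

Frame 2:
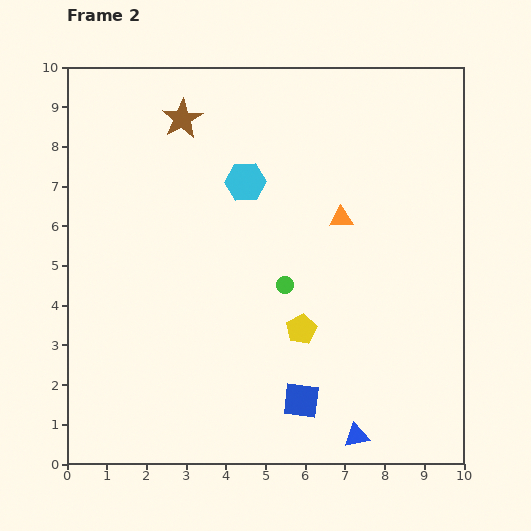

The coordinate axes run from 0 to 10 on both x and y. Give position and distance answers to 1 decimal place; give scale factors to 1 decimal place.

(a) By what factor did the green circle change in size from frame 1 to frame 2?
0.6×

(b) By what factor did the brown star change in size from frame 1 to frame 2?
1.3×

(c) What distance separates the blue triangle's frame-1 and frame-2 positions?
1.6

The blue triangle moved from (8.5, 1.7) to (7.3, 0.7), a distance of √(1.2² + 1.0²) ≈ 1.6.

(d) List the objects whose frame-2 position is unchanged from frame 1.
the cyan hexagon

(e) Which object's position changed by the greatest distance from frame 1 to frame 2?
the green circle

(moved 3.5; next 2.4)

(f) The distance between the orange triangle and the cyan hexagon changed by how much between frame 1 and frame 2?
-1.8

Distance in frame 1: 4.4. Distance in frame 2: 2.6.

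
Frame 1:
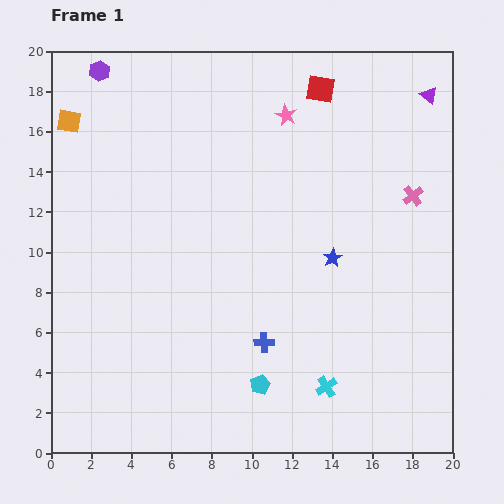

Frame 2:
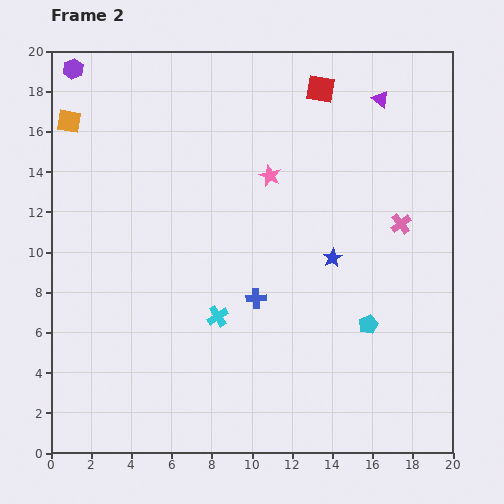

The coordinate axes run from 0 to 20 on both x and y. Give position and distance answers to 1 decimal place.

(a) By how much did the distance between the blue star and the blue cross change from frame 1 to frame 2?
-1.1

Distance in frame 1: 5.4. Distance in frame 2: 4.3.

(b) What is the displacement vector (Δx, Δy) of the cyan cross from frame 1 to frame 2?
(-5.4, 3.5)

The cyan cross was at (13.7, 3.3) in frame 1 and (8.3, 6.8) in frame 2.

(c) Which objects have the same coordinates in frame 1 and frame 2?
the blue star, the orange square, the red square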